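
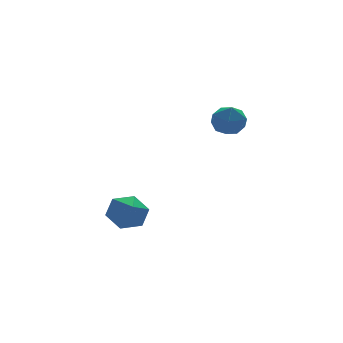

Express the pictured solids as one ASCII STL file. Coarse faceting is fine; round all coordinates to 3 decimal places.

solid 
facet normal -0.954 0.284 -0.098
outer loop
vertex 0.342 1.078 2.129
vertex 0.121 0.261 1.915
vertex 0.11 0.512 2.751
endloop
endfacet
facet normal -0.619 0.682 0.389
outer loop
vertex 0.342 1.078 2.129
vertex 0.11 0.512 2.751
vertex 0.784 1.05 2.881
endloop
endfacet
facet normal -0.061 0.995 0.073
outer loop
vertex 0.342 1.078 2.129
vertex 0.784 1.05 2.881
vertex 1.213 1.132 2.125
endloop
endfacet
facet normal -0.052 0.790 -0.610
outer loop
vertex 0.342 1.078 2.129
vertex 1.213 1.132 2.125
vertex 0.803 0.644 1.528
endloop
endfacet
facet normal -0.603 0.351 -0.716
outer loop
vertex 0.342 1.078 2.129
vertex 0.803 0.644 1.528
vertex 0.121 0.261 1.915
endloop
endfacet
facet normal -0.369 0.246 0.896
outer loop
vertex 0.784 1.05 2.881
vertex 0.11 0.512 2.751
vertex 0.837 0.216 3.132
endloop
endfacet
facet normal -0.911 -0.398 0.108
outer loop
vertex 0.11 0.512 2.751
vertex 0.121 0.261 1.915
vertex 0.427 -0.272 2.535
endloop
endfacet
facet normal -0.344 -0.291 -0.893
outer loop
vertex 0.121 0.261 1.915
vertex 0.803 0.644 1.528
vertex 0.856 -0.19 1.779
endloop
endfacet
facet normal 0.550 0.421 -0.722
outer loop
vertex 0.803 0.644 1.528
vertex 1.213 1.132 2.125
vertex 1.53 0.348 1.909
endloop
endfacet
facet normal 0.533 0.753 0.384
outer loop
vertex 1.213 1.132 2.125
vertex 0.784 1.05 2.881
vertex 1.519 0.599 2.745
endloop
endfacet
facet normal 0.052 -0.790 0.610
outer loop
vertex 1.298 -0.218 2.531
vertex 0.837 0.216 3.132
vertex 0.427 -0.272 2.535
endloop
endfacet
facet normal 0.061 -0.995 -0.073
outer loop
vertex 1.298 -0.218 2.531
vertex 0.427 -0.272 2.535
vertex 0.856 -0.19 1.779
endloop
endfacet
facet normal 0.619 -0.682 -0.389
outer loop
vertex 1.298 -0.218 2.531
vertex 0.856 -0.19 1.779
vertex 1.53 0.348 1.909
endloop
endfacet
facet normal 0.954 -0.284 0.098
outer loop
vertex 1.298 -0.218 2.531
vertex 1.53 0.348 1.909
vertex 1.519 0.599 2.745
endloop
endfacet
facet normal 0.603 -0.351 0.716
outer loop
vertex 1.298 -0.218 2.531
vertex 1.519 0.599 2.745
vertex 0.837 0.216 3.132
endloop
endfacet
facet normal -0.550 -0.421 0.722
outer loop
vertex 0.427 -0.272 2.535
vertex 0.837 0.216 3.132
vertex 0.11 0.512 2.751
endloop
endfacet
facet normal -0.533 -0.753 -0.384
outer loop
vertex 0.856 -0.19 1.779
vertex 0.427 -0.272 2.535
vertex 0.121 0.261 1.915
endloop
endfacet
facet normal 0.369 -0.246 -0.896
outer loop
vertex 1.53 0.348 1.909
vertex 0.856 -0.19 1.779
vertex 0.803 0.644 1.528
endloop
endfacet
facet normal 0.911 0.398 -0.108
outer loop
vertex 1.519 0.599 2.745
vertex 1.53 0.348 1.909
vertex 1.213 1.132 2.125
endloop
endfacet
facet normal 0.344 0.291 0.893
outer loop
vertex 0.837 0.216 3.132
vertex 1.519 0.599 2.745
vertex 0.784 1.05 2.881
endloop
endfacet
facet normal 0.170 0.817 -0.550
outer loop
vertex -2.175 3.142 -2.348
vertex -2.681 2.769 -3.059
vertex -3.11 3.302 -2.4
endloop
endfacet
facet normal -0.052 0.018 0.998
outer loop
vertex -2.175 3.142 -2.348
vertex -3.11 3.302 -2.4
vertex -2.899 1.731 -2.361
endloop
endfacet
facet normal 0.171 0.818 -0.550
outer loop
vertex -3.11 3.302 -2.4
vertex -2.681 2.769 -3.059
vertex -3.616 2.929 -3.112
endloop
endfacet
facet normal -0.789 -0.091 0.608
outer loop
vertex -3.11 3.302 -2.4
vertex -3.616 2.929 -3.112
vertex -2.899 1.731 -2.361
endloop
endfacet
facet normal 0.171 0.817 -0.550
outer loop
vertex -3.616 2.929 -3.112
vertex -2.681 2.769 -3.059
vertex -3.188 2.396 -3.771
endloop
endfacet
facet normal -0.828 -0.553 -0.091
outer loop
vertex -3.616 2.929 -3.112
vertex -3.188 2.396 -3.771
vertex -2.899 1.731 -2.361
endloop
endfacet
facet normal 0.172 0.817 -0.550
outer loop
vertex -3.188 2.396 -3.771
vertex -2.681 2.769 -3.059
vertex -2.253 2.235 -3.718
endloop
endfacet
facet normal -0.133 -0.907 -0.400
outer loop
vertex -3.188 2.396 -3.771
vertex -2.253 2.235 -3.718
vertex -2.899 1.731 -2.361
endloop
endfacet
facet normal 0.170 0.817 -0.551
outer loop
vertex -2.253 2.235 -3.718
vertex -2.681 2.769 -3.059
vertex -1.746 2.609 -3.007
endloop
endfacet
facet normal 0.602 -0.798 -0.010
outer loop
vertex -2.253 2.235 -3.718
vertex -1.746 2.609 -3.007
vertex -2.899 1.731 -2.361
endloop
endfacet
facet normal 0.170 0.817 -0.550
outer loop
vertex -1.746 2.609 -3.007
vertex -2.681 2.769 -3.059
vertex -2.175 3.142 -2.348
endloop
endfacet
facet normal 0.642 -0.336 0.689
outer loop
vertex -1.746 2.609 -3.007
vertex -2.175 3.142 -2.348
vertex -2.899 1.731 -2.361
endloop
endfacet

endsolid


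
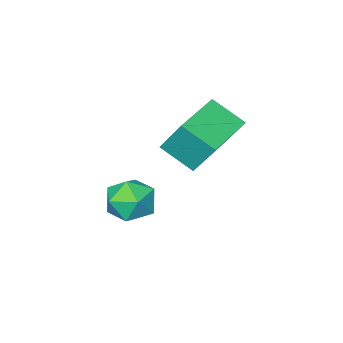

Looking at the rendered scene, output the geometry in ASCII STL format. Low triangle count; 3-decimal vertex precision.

solid 
facet normal -0.921 -0.377 0.097
outer loop
vertex 1.023 0.149 2.094
vertex 0.801 1.065 3.544
vertex 0.465 1.304 1.279
endloop
endfacet
facet normal 0.129 -0.530 -0.838
outer loop
vertex 2.399 2.095 1.076
vertex 1.023 0.149 2.094
vertex 0.465 1.304 1.279
endloop
endfacet
facet normal -0.921 -0.377 0.097
outer loop
vertex 0.465 1.304 1.279
vertex 0.801 1.065 3.544
vertex 0.243 2.22 2.73
endloop
endfacet
facet normal -0.367 0.760 -0.536
outer loop
vertex 0.243 2.22 2.73
vertex 2.399 2.095 1.076
vertex 0.465 1.304 1.279
endloop
endfacet
facet normal 0.367 -0.760 0.536
outer loop
vertex 1.023 0.149 2.094
vertex 2.735 1.856 3.341
vertex 0.801 1.065 3.544
endloop
endfacet
facet normal 0.128 -0.529 -0.839
outer loop
vertex 2.957 0.94 1.89
vertex 1.023 0.149 2.094
vertex 2.399 2.095 1.076
endloop
endfacet
facet normal 0.367 -0.760 0.536
outer loop
vertex 2.957 0.94 1.89
vertex 2.735 1.856 3.341
vertex 1.023 0.149 2.094
endloop
endfacet
facet normal -0.128 0.529 0.839
outer loop
vertex 0.801 1.065 3.544
vertex 2.735 1.856 3.341
vertex 0.243 2.22 2.73
endloop
endfacet
facet normal -0.367 0.760 -0.536
outer loop
vertex 2.177 3.011 2.526
vertex 2.399 2.095 1.076
vertex 0.243 2.22 2.73
endloop
endfacet
facet normal -0.128 0.530 0.838
outer loop
vertex 0.243 2.22 2.73
vertex 2.735 1.856 3.341
vertex 2.177 3.011 2.526
endloop
endfacet
facet normal 0.921 0.377 -0.097
outer loop
vertex 2.177 3.011 2.526
vertex 2.957 0.94 1.89
vertex 2.399 2.095 1.076
endloop
endfacet
facet normal 0.921 0.377 -0.097
outer loop
vertex 2.735 1.856 3.341
vertex 2.957 0.94 1.89
vertex 2.177 3.011 2.526
endloop
endfacet
facet normal -0.841 0.538 -0.053
outer loop
vertex 3.07 0.744 -1.583
vertex 2.503 -0.142 -1.588
vertex 2.743 0.323 -0.676
endloop
endfacet
facet normal -0.331 0.896 0.297
outer loop
vertex 3.07 0.744 -1.583
vertex 2.743 0.323 -0.676
vertex 3.718 0.709 -0.755
endloop
endfacet
facet normal 0.230 0.963 -0.140
outer loop
vertex 3.07 0.744 -1.583
vertex 3.718 0.709 -0.755
vertex 4.08 0.483 -1.716
endloop
endfacet
facet normal 0.067 0.647 -0.759
outer loop
vertex 3.07 0.744 -1.583
vertex 4.08 0.483 -1.716
vertex 3.329 -0.043 -2.231
endloop
endfacet
facet normal -0.595 0.385 -0.705
outer loop
vertex 3.07 0.744 -1.583
vertex 3.329 -0.043 -2.231
vertex 2.503 -0.142 -1.588
endloop
endfacet
facet normal -0.129 0.502 0.855
outer loop
vertex 3.718 0.709 -0.755
vertex 2.743 0.323 -0.676
vertex 3.551 -0.197 -0.249
endloop
endfacet
facet normal -0.954 -0.076 0.290
outer loop
vertex 2.743 0.323 -0.676
vertex 2.503 -0.142 -1.588
vertex 2.8 -0.723 -0.764
endloop
endfacet
facet normal -0.556 -0.325 -0.765
outer loop
vertex 2.503 -0.142 -1.588
vertex 3.329 -0.043 -2.231
vertex 3.162 -0.949 -1.725
endloop
endfacet
facet normal 0.514 0.100 -0.852
outer loop
vertex 3.329 -0.043 -2.231
vertex 4.08 0.483 -1.716
vertex 4.137 -0.563 -1.804
endloop
endfacet
facet normal 0.778 0.610 0.150
outer loop
vertex 4.08 0.483 -1.716
vertex 3.718 0.709 -0.755
vertex 4.377 -0.098 -0.892
endloop
endfacet
facet normal -0.067 -0.647 0.759
outer loop
vertex 3.81 -0.984 -0.897
vertex 3.551 -0.197 -0.249
vertex 2.8 -0.723 -0.764
endloop
endfacet
facet normal -0.230 -0.963 0.140
outer loop
vertex 3.81 -0.984 -0.897
vertex 2.8 -0.723 -0.764
vertex 3.162 -0.949 -1.725
endloop
endfacet
facet normal 0.331 -0.896 -0.297
outer loop
vertex 3.81 -0.984 -0.897
vertex 3.162 -0.949 -1.725
vertex 4.137 -0.563 -1.804
endloop
endfacet
facet normal 0.841 -0.538 0.053
outer loop
vertex 3.81 -0.984 -0.897
vertex 4.137 -0.563 -1.804
vertex 4.377 -0.098 -0.892
endloop
endfacet
facet normal 0.595 -0.385 0.705
outer loop
vertex 3.81 -0.984 -0.897
vertex 4.377 -0.098 -0.892
vertex 3.551 -0.197 -0.249
endloop
endfacet
facet normal -0.514 -0.100 0.852
outer loop
vertex 2.8 -0.723 -0.764
vertex 3.551 -0.197 -0.249
vertex 2.743 0.323 -0.676
endloop
endfacet
facet normal -0.778 -0.610 -0.150
outer loop
vertex 3.162 -0.949 -1.725
vertex 2.8 -0.723 -0.764
vertex 2.503 -0.142 -1.588
endloop
endfacet
facet normal 0.129 -0.502 -0.855
outer loop
vertex 4.137 -0.563 -1.804
vertex 3.162 -0.949 -1.725
vertex 3.329 -0.043 -2.231
endloop
endfacet
facet normal 0.954 0.076 -0.290
outer loop
vertex 4.377 -0.098 -0.892
vertex 4.137 -0.563 -1.804
vertex 4.08 0.483 -1.716
endloop
endfacet
facet normal 0.556 0.325 0.765
outer loop
vertex 3.551 -0.197 -0.249
vertex 4.377 -0.098 -0.892
vertex 3.718 0.709 -0.755
endloop
endfacet

endsolid


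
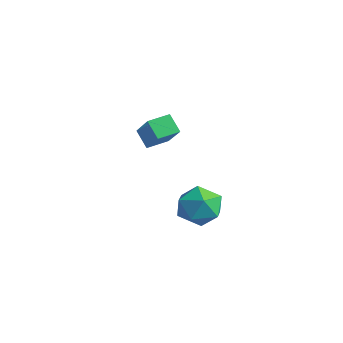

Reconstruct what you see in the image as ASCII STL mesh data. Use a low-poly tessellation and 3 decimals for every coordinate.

solid 
facet normal 0.016 0.996 0.086
outer loop
vertex 2.128 3.251 0.175
vertex 1.223 3.194 1.006
vertex 2.397 3.143 1.371
endloop
endfacet
facet normal 0.663 0.744 -0.082
outer loop
vertex 2.128 3.251 0.175
vertex 2.397 3.143 1.371
vertex 3.025 2.491 0.537
endloop
endfacet
facet normal 0.607 0.385 -0.695
outer loop
vertex 2.128 3.251 0.175
vertex 3.025 2.491 0.537
vertex 2.24 2.141 -0.342
endloop
endfacet
facet normal -0.074 0.415 -0.907
outer loop
vertex 2.128 3.251 0.175
vertex 2.24 2.141 -0.342
vertex 1.126 2.575 -0.052
endloop
endfacet
facet normal -0.439 0.793 -0.423
outer loop
vertex 2.128 3.251 0.175
vertex 1.126 2.575 -0.052
vertex 1.223 3.194 1.006
endloop
endfacet
facet normal 0.859 0.282 0.427
outer loop
vertex 3.025 2.491 0.537
vertex 2.397 3.143 1.371
vertex 2.674 1.965 1.592
endloop
endfacet
facet normal -0.187 0.691 0.699
outer loop
vertex 2.397 3.143 1.371
vertex 1.223 3.194 1.006
vertex 1.56 2.399 1.882
endloop
endfacet
facet normal -0.924 0.362 -0.127
outer loop
vertex 1.223 3.194 1.006
vertex 1.126 2.575 -0.052
vertex 0.775 2.049 1.003
endloop
endfacet
facet normal -0.334 -0.249 -0.909
outer loop
vertex 1.126 2.575 -0.052
vertex 2.24 2.141 -0.342
vertex 1.403 1.397 0.169
endloop
endfacet
facet normal 0.768 -0.299 -0.567
outer loop
vertex 2.24 2.141 -0.342
vertex 3.025 2.491 0.537
vertex 2.577 1.346 0.534
endloop
endfacet
facet normal 0.074 -0.415 0.907
outer loop
vertex 1.672 1.289 1.365
vertex 2.674 1.965 1.592
vertex 1.56 2.399 1.882
endloop
endfacet
facet normal -0.607 -0.385 0.695
outer loop
vertex 1.672 1.289 1.365
vertex 1.56 2.399 1.882
vertex 0.775 2.049 1.003
endloop
endfacet
facet normal -0.663 -0.744 0.082
outer loop
vertex 1.672 1.289 1.365
vertex 0.775 2.049 1.003
vertex 1.403 1.397 0.169
endloop
endfacet
facet normal -0.016 -0.996 -0.086
outer loop
vertex 1.672 1.289 1.365
vertex 1.403 1.397 0.169
vertex 2.577 1.346 0.534
endloop
endfacet
facet normal 0.439 -0.793 0.423
outer loop
vertex 1.672 1.289 1.365
vertex 2.577 1.346 0.534
vertex 2.674 1.965 1.592
endloop
endfacet
facet normal 0.334 0.249 0.909
outer loop
vertex 1.56 2.399 1.882
vertex 2.674 1.965 1.592
vertex 2.397 3.143 1.371
endloop
endfacet
facet normal -0.768 0.299 0.567
outer loop
vertex 0.775 2.049 1.003
vertex 1.56 2.399 1.882
vertex 1.223 3.194 1.006
endloop
endfacet
facet normal -0.859 -0.282 -0.427
outer loop
vertex 1.403 1.397 0.169
vertex 0.775 2.049 1.003
vertex 1.126 2.575 -0.052
endloop
endfacet
facet normal 0.187 -0.691 -0.699
outer loop
vertex 2.577 1.346 0.534
vertex 1.403 1.397 0.169
vertex 2.24 2.141 -0.342
endloop
endfacet
facet normal 0.924 -0.362 0.127
outer loop
vertex 2.674 1.965 1.592
vertex 2.577 1.346 0.534
vertex 3.025 2.491 0.537
endloop
endfacet
facet normal -0.688 -0.043 0.724
outer loop
vertex -3.271 2.855 3.844
vertex -3.162 4.047 4.019
vertex -4.783 3.202 2.428
endloop
endfacet
facet normal -0.090 -0.985 -0.145
outer loop
vertex -3.978 3.253 1.581
vertex -3.271 2.855 3.844
vertex -4.783 3.202 2.428
endloop
endfacet
facet normal -0.688 -0.044 0.724
outer loop
vertex -4.783 3.202 2.428
vertex -3.162 4.047 4.019
vertex -4.674 4.394 2.604
endloop
endfacet
facet normal -0.720 0.165 -0.674
outer loop
vertex -4.674 4.394 2.604
vertex -3.978 3.253 1.581
vertex -4.783 3.202 2.428
endloop
endfacet
facet normal 0.720 -0.165 0.674
outer loop
vertex -3.271 2.855 3.844
vertex -2.357 4.098 3.172
vertex -3.162 4.047 4.019
endloop
endfacet
facet normal -0.090 -0.985 -0.145
outer loop
vertex -2.466 2.906 2.996
vertex -3.271 2.855 3.844
vertex -3.978 3.253 1.581
endloop
endfacet
facet normal 0.720 -0.165 0.674
outer loop
vertex -2.466 2.906 2.996
vertex -2.357 4.098 3.172
vertex -3.271 2.855 3.844
endloop
endfacet
facet normal 0.090 0.985 0.145
outer loop
vertex -3.162 4.047 4.019
vertex -2.357 4.098 3.172
vertex -4.674 4.394 2.604
endloop
endfacet
facet normal -0.720 0.165 -0.674
outer loop
vertex -3.869 4.445 1.756
vertex -3.978 3.253 1.581
vertex -4.674 4.394 2.604
endloop
endfacet
facet normal 0.090 0.985 0.145
outer loop
vertex -4.674 4.394 2.604
vertex -2.357 4.098 3.172
vertex -3.869 4.445 1.756
endloop
endfacet
facet normal 0.688 0.043 -0.724
outer loop
vertex -3.869 4.445 1.756
vertex -2.466 2.906 2.996
vertex -3.978 3.253 1.581
endloop
endfacet
facet normal 0.688 0.044 -0.724
outer loop
vertex -2.357 4.098 3.172
vertex -2.466 2.906 2.996
vertex -3.869 4.445 1.756
endloop
endfacet

endsolid


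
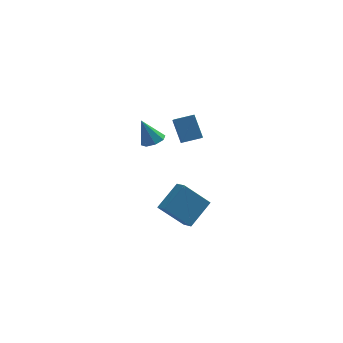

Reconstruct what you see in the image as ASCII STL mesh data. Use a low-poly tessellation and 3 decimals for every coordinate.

solid 
facet normal -0.960 -0.195 -0.204
outer loop
vertex 1.62 -1.578 2.752
vertex 1.199 -0.784 3.978
vertex 1.566 -0.69 2.158
endloop
endfacet
facet normal 0.277 -0.523 -0.806
outer loop
vertex 2.621 -0.476 2.382
vertex 1.62 -1.578 2.752
vertex 1.566 -0.69 2.158
endloop
endfacet
facet normal -0.960 -0.195 -0.204
outer loop
vertex 1.566 -0.69 2.158
vertex 1.199 -0.784 3.978
vertex 1.145 0.104 3.384
endloop
endfacet
facet normal -0.051 0.830 -0.555
outer loop
vertex 1.145 0.104 3.384
vertex 2.621 -0.476 2.382
vertex 1.566 -0.69 2.158
endloop
endfacet
facet normal 0.051 -0.830 0.555
outer loop
vertex 1.62 -1.578 2.752
vertex 2.254 -0.57 4.202
vertex 1.199 -0.784 3.978
endloop
endfacet
facet normal 0.277 -0.523 -0.806
outer loop
vertex 2.675 -1.364 2.976
vertex 1.62 -1.578 2.752
vertex 2.621 -0.476 2.382
endloop
endfacet
facet normal 0.051 -0.830 0.555
outer loop
vertex 2.675 -1.364 2.976
vertex 2.254 -0.57 4.202
vertex 1.62 -1.578 2.752
endloop
endfacet
facet normal -0.277 0.523 0.806
outer loop
vertex 1.199 -0.784 3.978
vertex 2.254 -0.57 4.202
vertex 1.145 0.104 3.384
endloop
endfacet
facet normal -0.051 0.830 -0.555
outer loop
vertex 2.2 0.318 3.608
vertex 2.621 -0.476 2.382
vertex 1.145 0.104 3.384
endloop
endfacet
facet normal -0.277 0.523 0.806
outer loop
vertex 1.145 0.104 3.384
vertex 2.254 -0.57 4.202
vertex 2.2 0.318 3.608
endloop
endfacet
facet normal 0.960 0.195 0.204
outer loop
vertex 2.2 0.318 3.608
vertex 2.675 -1.364 2.976
vertex 2.621 -0.476 2.382
endloop
endfacet
facet normal 0.960 0.195 0.204
outer loop
vertex 2.254 -0.57 4.202
vertex 2.675 -1.364 2.976
vertex 2.2 0.318 3.608
endloop
endfacet
facet normal -0.464 0.802 -0.376
outer loop
vertex 1.39 0.889 -2.036
vertex 2.781 1.011 -3.495
vertex 0.338 -0.234 -3.133
endloop
endfacet
facet normal -0.689 -0.061 0.723
outer loop
vertex 0.719 -0.891 -2.825
vertex 1.39 0.889 -2.036
vertex 0.338 -0.234 -3.133
endloop
endfacet
facet normal -0.464 0.802 -0.376
outer loop
vertex 0.338 -0.234 -3.133
vertex 2.781 1.011 -3.495
vertex 1.729 -0.112 -4.592
endloop
endfacet
facet normal -0.556 -0.595 -0.580
outer loop
vertex 1.729 -0.112 -4.592
vertex 0.719 -0.891 -2.825
vertex 0.338 -0.234 -3.133
endloop
endfacet
facet normal 0.556 0.595 0.580
outer loop
vertex 1.39 0.889 -2.036
vertex 3.162 0.354 -3.187
vertex 2.781 1.011 -3.495
endloop
endfacet
facet normal -0.689 -0.061 0.723
outer loop
vertex 1.771 0.232 -1.728
vertex 1.39 0.889 -2.036
vertex 0.719 -0.891 -2.825
endloop
endfacet
facet normal 0.556 0.595 0.580
outer loop
vertex 1.771 0.232 -1.728
vertex 3.162 0.354 -3.187
vertex 1.39 0.889 -2.036
endloop
endfacet
facet normal 0.689 0.061 -0.723
outer loop
vertex 2.781 1.011 -3.495
vertex 3.162 0.354 -3.187
vertex 1.729 -0.112 -4.592
endloop
endfacet
facet normal -0.556 -0.595 -0.580
outer loop
vertex 2.11 -0.769 -4.284
vertex 0.719 -0.891 -2.825
vertex 1.729 -0.112 -4.592
endloop
endfacet
facet normal 0.689 0.061 -0.723
outer loop
vertex 1.729 -0.112 -4.592
vertex 3.162 0.354 -3.187
vertex 2.11 -0.769 -4.284
endloop
endfacet
facet normal 0.464 -0.802 0.376
outer loop
vertex 2.11 -0.769 -4.284
vertex 1.771 0.232 -1.728
vertex 0.719 -0.891 -2.825
endloop
endfacet
facet normal 0.464 -0.802 0.376
outer loop
vertex 3.162 0.354 -3.187
vertex 1.771 0.232 -1.728
vertex 2.11 -0.769 -4.284
endloop
endfacet
facet normal 0.394 -0.088 -0.915
outer loop
vertex 0.682 0.726 1.516
vertex 0.141 1.101 1.247
vertex 0.782 1.26 1.508
endloop
endfacet
facet normal 0.681 -0.117 0.723
outer loop
vertex 0.682 0.726 1.516
vertex 0.782 1.26 1.508
vertex -0.481 1.239 2.693
endloop
endfacet
facet normal 0.394 -0.088 -0.915
outer loop
vertex 0.782 1.26 1.508
vertex 0.141 1.101 1.247
vertex 0.507 1.701 1.347
endloop
endfacet
facet normal 0.558 0.569 0.605
outer loop
vertex 0.782 1.26 1.508
vertex 0.507 1.701 1.347
vertex -0.481 1.239 2.693
endloop
endfacet
facet normal 0.394 -0.088 -0.915
outer loop
vertex 0.507 1.701 1.347
vertex 0.141 1.101 1.247
vertex 0.018 1.79 1.128
endloop
endfacet
facet normal 0.020 0.941 0.338
outer loop
vertex 0.507 1.701 1.347
vertex 0.018 1.79 1.128
vertex -0.481 1.239 2.693
endloop
endfacet
facet normal 0.393 -0.088 -0.915
outer loop
vertex 0.018 1.79 1.128
vertex 0.141 1.101 1.247
vertex -0.399 1.475 0.979
endloop
endfacet
facet normal -0.619 0.782 0.078
outer loop
vertex 0.018 1.79 1.128
vertex -0.399 1.475 0.979
vertex -0.481 1.239 2.693
endloop
endfacet
facet normal 0.395 -0.086 -0.915
outer loop
vertex -0.399 1.475 0.979
vertex 0.141 1.101 1.247
vertex -0.499 0.941 0.986
endloop
endfacet
facet normal -0.983 0.184 -0.022
outer loop
vertex -0.399 1.475 0.979
vertex -0.499 0.941 0.986
vertex -0.481 1.239 2.693
endloop
endfacet
facet normal 0.395 -0.089 -0.914
outer loop
vertex -0.499 0.941 0.986
vertex 0.141 1.101 1.247
vertex -0.225 0.501 1.147
endloop
endfacet
facet normal -0.860 -0.500 0.096
outer loop
vertex -0.499 0.941 0.986
vertex -0.225 0.501 1.147
vertex -0.481 1.239 2.693
endloop
endfacet
facet normal 0.393 -0.087 -0.915
outer loop
vertex -0.225 0.501 1.147
vertex 0.141 1.101 1.247
vertex 0.265 0.412 1.366
endloop
endfacet
facet normal -0.321 -0.874 0.364
outer loop
vertex -0.225 0.501 1.147
vertex 0.265 0.412 1.366
vertex -0.481 1.239 2.693
endloop
endfacet
facet normal 0.395 -0.087 -0.915
outer loop
vertex 0.265 0.412 1.366
vertex 0.141 1.101 1.247
vertex 0.682 0.726 1.516
endloop
endfacet
facet normal 0.315 -0.716 0.623
outer loop
vertex 0.265 0.412 1.366
vertex 0.682 0.726 1.516
vertex -0.481 1.239 2.693
endloop
endfacet

endsolid


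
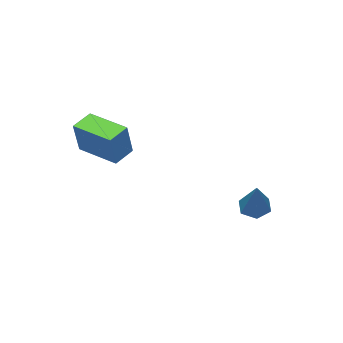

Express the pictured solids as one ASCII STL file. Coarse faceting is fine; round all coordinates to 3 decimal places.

solid 
facet normal -0.505 -0.451 -0.736
outer loop
vertex 0.709 -0.55 -2.585
vertex 0.253 -0.379 -2.377
vertex 0.509 -0.083 -2.734
endloop
endfacet
facet normal 0.880 0.247 -0.406
outer loop
vertex 0.709 -0.55 -2.585
vertex 0.509 -0.083 -2.734
vertex 1.127 0.399 -1.103
endloop
endfacet
facet normal -0.506 -0.450 -0.736
outer loop
vertex 0.509 -0.083 -2.734
vertex 0.253 -0.379 -2.377
vertex 0.053 0.089 -2.526
endloop
endfacet
facet normal 0.190 0.920 -0.344
outer loop
vertex 0.509 -0.083 -2.734
vertex 0.053 0.089 -2.526
vertex 1.127 0.399 -1.103
endloop
endfacet
facet normal -0.506 -0.450 -0.736
outer loop
vertex 0.053 0.089 -2.526
vertex 0.253 -0.379 -2.377
vertex -0.203 -0.207 -2.169
endloop
endfacet
facet normal -0.561 0.789 0.252
outer loop
vertex 0.053 0.089 -2.526
vertex -0.203 -0.207 -2.169
vertex 1.127 0.399 -1.103
endloop
endfacet
facet normal -0.505 -0.449 -0.737
outer loop
vertex -0.203 -0.207 -2.169
vertex 0.253 -0.379 -2.377
vertex -0.004 -0.675 -2.02
endloop
endfacet
facet normal -0.621 -0.015 0.783
outer loop
vertex -0.203 -0.207 -2.169
vertex -0.004 -0.675 -2.02
vertex 1.127 0.399 -1.103
endloop
endfacet
facet normal -0.505 -0.449 -0.737
outer loop
vertex -0.004 -0.675 -2.02
vertex 0.253 -0.379 -2.377
vertex 0.452 -0.847 -2.228
endloop
endfacet
facet normal 0.069 -0.689 0.721
outer loop
vertex -0.004 -0.675 -2.02
vertex 0.452 -0.847 -2.228
vertex 1.127 0.399 -1.103
endloop
endfacet
facet normal -0.505 -0.449 -0.737
outer loop
vertex 0.452 -0.847 -2.228
vertex 0.253 -0.379 -2.377
vertex 0.709 -0.55 -2.585
endloop
endfacet
facet normal 0.820 -0.558 0.126
outer loop
vertex 0.452 -0.847 -2.228
vertex 0.709 -0.55 -2.585
vertex 1.127 0.399 -1.103
endloop
endfacet
facet normal -0.916 -0.003 0.400
outer loop
vertex 3.238 -4.392 1.336
vertex 3.118 -2.971 1.072
vertex 2.729 -4.651 0.168
endloop
endfacet
facet normal 0.082 -0.980 0.182
outer loop
vertex 3.462 -4.649 -0.152
vertex 3.238 -4.392 1.336
vertex 2.729 -4.651 0.168
endloop
endfacet
facet normal -0.916 -0.003 0.400
outer loop
vertex 2.729 -4.651 0.168
vertex 3.118 -2.971 1.072
vertex 2.609 -3.231 -0.096
endloop
endfacet
facet normal -0.392 -0.200 -0.898
outer loop
vertex 2.609 -3.231 -0.096
vertex 3.462 -4.649 -0.152
vertex 2.729 -4.651 0.168
endloop
endfacet
facet normal 0.392 0.200 0.898
outer loop
vertex 3.238 -4.392 1.336
vertex 3.851 -2.969 0.752
vertex 3.118 -2.971 1.072
endloop
endfacet
facet normal 0.083 -0.980 0.182
outer loop
vertex 3.971 -4.389 1.016
vertex 3.238 -4.392 1.336
vertex 3.462 -4.649 -0.152
endloop
endfacet
facet normal 0.391 0.200 0.898
outer loop
vertex 3.971 -4.389 1.016
vertex 3.851 -2.969 0.752
vertex 3.238 -4.392 1.336
endloop
endfacet
facet normal -0.082 0.980 -0.182
outer loop
vertex 3.118 -2.971 1.072
vertex 3.851 -2.969 0.752
vertex 2.609 -3.231 -0.096
endloop
endfacet
facet normal -0.391 -0.200 -0.898
outer loop
vertex 3.342 -3.228 -0.416
vertex 3.462 -4.649 -0.152
vertex 2.609 -3.231 -0.096
endloop
endfacet
facet normal -0.083 0.980 -0.181
outer loop
vertex 2.609 -3.231 -0.096
vertex 3.851 -2.969 0.752
vertex 3.342 -3.228 -0.416
endloop
endfacet
facet normal 0.916 0.003 -0.400
outer loop
vertex 3.342 -3.228 -0.416
vertex 3.971 -4.389 1.016
vertex 3.462 -4.649 -0.152
endloop
endfacet
facet normal 0.916 0.003 -0.400
outer loop
vertex 3.851 -2.969 0.752
vertex 3.971 -4.389 1.016
vertex 3.342 -3.228 -0.416
endloop
endfacet

endsolid


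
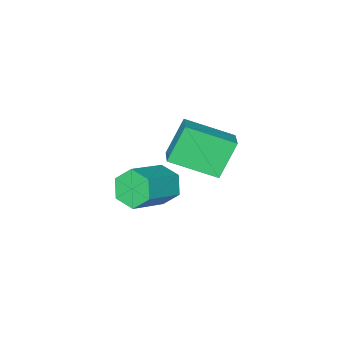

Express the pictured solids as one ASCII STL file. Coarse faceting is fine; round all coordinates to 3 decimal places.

solid 
facet normal -0.874 -0.101 -0.476
outer loop
vertex -1.91 -0.1 -1.176
vertex -2.258 -0.521 -0.448
vertex -2.321 0.383 -0.524
endloop
endfacet
facet normal 0.181 0.841 -0.509
outer loop
vertex -1.91 -0.1 -1.176
vertex -2.321 0.383 -0.524
vertex -0.154 0.102 -0.219
endloop
endfacet
facet normal 0.181 0.841 -0.510
outer loop
vertex -0.154 0.102 -0.219
vertex -2.321 0.383 -0.524
vertex -0.565 0.586 0.433
endloop
endfacet
facet normal 0.874 0.100 0.476
outer loop
vertex -0.154 0.102 -0.219
vertex -0.565 0.586 0.433
vertex -0.502 -0.319 0.508
endloop
endfacet
facet normal -0.874 -0.101 -0.476
outer loop
vertex -2.321 0.383 -0.524
vertex -2.258 -0.521 -0.448
vertex -2.669 -0.038 0.204
endloop
endfacet
facet normal -0.301 0.881 0.365
outer loop
vertex -2.321 0.383 -0.524
vertex -2.669 -0.038 0.204
vertex -0.565 0.586 0.433
endloop
endfacet
facet normal -0.301 0.881 0.366
outer loop
vertex -0.565 0.586 0.433
vertex -2.669 -0.038 0.204
vertex -0.913 0.165 1.16
endloop
endfacet
facet normal 0.874 0.100 0.476
outer loop
vertex -0.565 0.586 0.433
vertex -0.913 0.165 1.16
vertex -0.502 -0.319 0.508
endloop
endfacet
facet normal -0.874 -0.100 -0.476
outer loop
vertex -2.669 -0.038 0.204
vertex -2.258 -0.521 -0.448
vertex -2.606 -0.942 0.279
endloop
endfacet
facet normal -0.481 0.039 0.876
outer loop
vertex -2.669 -0.038 0.204
vertex -2.606 -0.942 0.279
vertex -0.913 0.165 1.16
endloop
endfacet
facet normal -0.482 0.040 0.875
outer loop
vertex -0.913 0.165 1.16
vertex -2.606 -0.942 0.279
vertex -0.85 -0.74 1.236
endloop
endfacet
facet normal 0.874 0.101 0.476
outer loop
vertex -0.913 0.165 1.16
vertex -0.85 -0.74 1.236
vertex -0.502 -0.319 0.508
endloop
endfacet
facet normal -0.874 -0.100 -0.476
outer loop
vertex -2.606 -0.942 0.279
vertex -2.258 -0.521 -0.448
vertex -2.195 -1.426 -0.373
endloop
endfacet
facet normal -0.181 -0.841 0.510
outer loop
vertex -2.606 -0.942 0.279
vertex -2.195 -1.426 -0.373
vertex -0.85 -0.74 1.236
endloop
endfacet
facet normal -0.180 -0.841 0.510
outer loop
vertex -0.85 -0.74 1.236
vertex -2.195 -1.426 -0.373
vertex -0.439 -1.223 0.584
endloop
endfacet
facet normal 0.874 0.101 0.476
outer loop
vertex -0.85 -0.74 1.236
vertex -0.439 -1.223 0.584
vertex -0.502 -0.319 0.508
endloop
endfacet
facet normal -0.874 -0.100 -0.476
outer loop
vertex -2.195 -1.426 -0.373
vertex -2.258 -0.521 -0.448
vertex -1.847 -1.005 -1.1
endloop
endfacet
facet normal 0.301 -0.881 -0.366
outer loop
vertex -2.195 -1.426 -0.373
vertex -1.847 -1.005 -1.1
vertex -0.439 -1.223 0.584
endloop
endfacet
facet normal 0.301 -0.881 -0.366
outer loop
vertex -0.439 -1.223 0.584
vertex -1.847 -1.005 -1.1
vertex -0.091 -0.802 -0.144
endloop
endfacet
facet normal 0.874 0.101 0.476
outer loop
vertex -0.439 -1.223 0.584
vertex -0.091 -0.802 -0.144
vertex -0.502 -0.319 0.508
endloop
endfacet
facet normal -0.874 -0.101 -0.476
outer loop
vertex -1.847 -1.005 -1.1
vertex -2.258 -0.521 -0.448
vertex -1.91 -0.1 -1.176
endloop
endfacet
facet normal 0.481 -0.040 -0.876
outer loop
vertex -1.847 -1.005 -1.1
vertex -1.91 -0.1 -1.176
vertex -0.091 -0.802 -0.144
endloop
endfacet
facet normal 0.482 -0.039 -0.876
outer loop
vertex -0.091 -0.802 -0.144
vertex -1.91 -0.1 -1.176
vertex -0.154 0.102 -0.219
endloop
endfacet
facet normal 0.874 0.100 0.476
outer loop
vertex -0.091 -0.802 -0.144
vertex -0.154 0.102 -0.219
vertex -0.502 -0.319 0.508
endloop
endfacet
facet normal -0.602 0.704 -0.377
outer loop
vertex -3.168 2.512 3.966
vertex -2.511 3.286 4.362
vertex -2.261 2.498 2.493
endloop
endfacet
facet normal -0.602 -0.710 -0.364
outer loop
vertex -1.009 1.034 3.278
vertex -3.168 2.512 3.966
vertex -2.261 2.498 2.493
endloop
endfacet
facet normal -0.602 0.704 -0.377
outer loop
vertex -2.261 2.498 2.493
vertex -2.511 3.286 4.362
vertex -1.604 3.272 2.889
endloop
endfacet
facet normal 0.524 -0.009 -0.852
outer loop
vertex -1.604 3.272 2.889
vertex -1.009 1.034 3.278
vertex -2.261 2.498 2.493
endloop
endfacet
facet normal -0.524 0.009 0.852
outer loop
vertex -3.168 2.512 3.966
vertex -1.259 1.822 5.147
vertex -2.511 3.286 4.362
endloop
endfacet
facet normal -0.602 -0.710 -0.364
outer loop
vertex -1.916 1.048 4.751
vertex -3.168 2.512 3.966
vertex -1.009 1.034 3.278
endloop
endfacet
facet normal -0.524 0.009 0.852
outer loop
vertex -1.916 1.048 4.751
vertex -1.259 1.822 5.147
vertex -3.168 2.512 3.966
endloop
endfacet
facet normal 0.602 0.710 0.364
outer loop
vertex -2.511 3.286 4.362
vertex -1.259 1.822 5.147
vertex -1.604 3.272 2.889
endloop
endfacet
facet normal 0.524 -0.009 -0.852
outer loop
vertex -0.352 1.808 3.674
vertex -1.009 1.034 3.278
vertex -1.604 3.272 2.889
endloop
endfacet
facet normal 0.602 0.710 0.364
outer loop
vertex -1.604 3.272 2.889
vertex -1.259 1.822 5.147
vertex -0.352 1.808 3.674
endloop
endfacet
facet normal 0.602 -0.704 0.377
outer loop
vertex -0.352 1.808 3.674
vertex -1.916 1.048 4.751
vertex -1.009 1.034 3.278
endloop
endfacet
facet normal 0.602 -0.704 0.377
outer loop
vertex -1.259 1.822 5.147
vertex -1.916 1.048 4.751
vertex -0.352 1.808 3.674
endloop
endfacet

endsolid


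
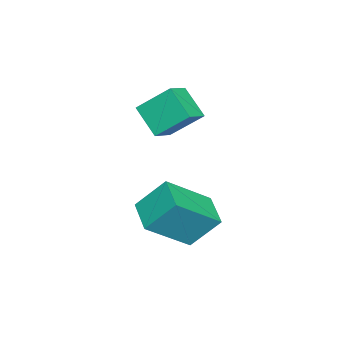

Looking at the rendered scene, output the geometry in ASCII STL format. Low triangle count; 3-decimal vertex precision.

solid 
facet normal -0.421 -0.638 0.644
outer loop
vertex -3.57 -1.9 1.923
vertex -4.488 -1.691 1.53
vertex -3.394 -3.05 0.899
endloop
endfacet
facet normal 0.900 -0.205 0.385
outer loop
vertex -2.812 -2.169 0.01
vertex -3.57 -1.9 1.923
vertex -3.394 -3.05 0.899
endloop
endfacet
facet normal -0.421 -0.638 0.644
outer loop
vertex -3.394 -3.05 0.899
vertex -4.488 -1.691 1.53
vertex -4.312 -2.841 0.506
endloop
endfacet
facet normal 0.114 -0.742 -0.661
outer loop
vertex -4.312 -2.841 0.506
vertex -2.812 -2.169 0.01
vertex -3.394 -3.05 0.899
endloop
endfacet
facet normal -0.114 0.742 0.661
outer loop
vertex -3.57 -1.9 1.923
vertex -3.906 -0.81 0.641
vertex -4.488 -1.691 1.53
endloop
endfacet
facet normal 0.900 -0.205 0.385
outer loop
vertex -2.988 -1.019 1.034
vertex -3.57 -1.9 1.923
vertex -2.812 -2.169 0.01
endloop
endfacet
facet normal -0.114 0.742 0.661
outer loop
vertex -2.988 -1.019 1.034
vertex -3.906 -0.81 0.641
vertex -3.57 -1.9 1.923
endloop
endfacet
facet normal -0.900 0.205 -0.385
outer loop
vertex -4.488 -1.691 1.53
vertex -3.906 -0.81 0.641
vertex -4.312 -2.841 0.506
endloop
endfacet
facet normal 0.114 -0.742 -0.661
outer loop
vertex -3.73 -1.96 -0.383
vertex -2.812 -2.169 0.01
vertex -4.312 -2.841 0.506
endloop
endfacet
facet normal -0.900 0.205 -0.385
outer loop
vertex -4.312 -2.841 0.506
vertex -3.906 -0.81 0.641
vertex -3.73 -1.96 -0.383
endloop
endfacet
facet normal 0.421 0.638 -0.644
outer loop
vertex -3.73 -1.96 -0.383
vertex -2.988 -1.019 1.034
vertex -2.812 -2.169 0.01
endloop
endfacet
facet normal 0.421 0.638 -0.644
outer loop
vertex -3.906 -0.81 0.641
vertex -2.988 -1.019 1.034
vertex -3.73 -1.96 -0.383
endloop
endfacet
facet normal -0.803 -0.538 0.256
outer loop
vertex -0.805 -1.086 -0.808
vertex -1.965 0.05 -2.06
vertex -0.523 -2.045 -1.939
endloop
endfacet
facet normal 0.566 -0.554 0.611
outer loop
vertex 0.545 -1.33 -2.28
vertex -0.805 -1.086 -0.808
vertex -0.523 -2.045 -1.939
endloop
endfacet
facet normal -0.803 -0.538 0.256
outer loop
vertex -0.523 -2.045 -1.939
vertex -1.965 0.05 -2.06
vertex -1.683 -0.91 -3.191
endloop
endfacet
facet normal 0.186 -0.636 -0.749
outer loop
vertex -1.683 -0.91 -3.191
vertex 0.545 -1.33 -2.28
vertex -0.523 -2.045 -1.939
endloop
endfacet
facet normal -0.186 0.636 0.749
outer loop
vertex -0.805 -1.086 -0.808
vertex -0.897 0.765 -2.401
vertex -1.965 0.05 -2.06
endloop
endfacet
facet normal 0.566 -0.553 0.611
outer loop
vertex 0.263 -0.37 -1.149
vertex -0.805 -1.086 -0.808
vertex 0.545 -1.33 -2.28
endloop
endfacet
facet normal -0.187 0.635 0.749
outer loop
vertex 0.263 -0.37 -1.149
vertex -0.897 0.765 -2.401
vertex -0.805 -1.086 -0.808
endloop
endfacet
facet normal -0.566 0.554 -0.611
outer loop
vertex -1.965 0.05 -2.06
vertex -0.897 0.765 -2.401
vertex -1.683 -0.91 -3.191
endloop
endfacet
facet normal 0.187 -0.635 -0.749
outer loop
vertex -0.615 -0.194 -3.532
vertex 0.545 -1.33 -2.28
vertex -1.683 -0.91 -3.191
endloop
endfacet
facet normal -0.566 0.554 -0.611
outer loop
vertex -1.683 -0.91 -3.191
vertex -0.897 0.765 -2.401
vertex -0.615 -0.194 -3.532
endloop
endfacet
facet normal 0.803 0.538 -0.256
outer loop
vertex -0.615 -0.194 -3.532
vertex 0.263 -0.37 -1.149
vertex 0.545 -1.33 -2.28
endloop
endfacet
facet normal 0.803 0.538 -0.256
outer loop
vertex -0.897 0.765 -2.401
vertex 0.263 -0.37 -1.149
vertex -0.615 -0.194 -3.532
endloop
endfacet

endsolid


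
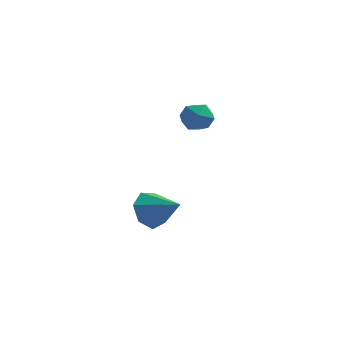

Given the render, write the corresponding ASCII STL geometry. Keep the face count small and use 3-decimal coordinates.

solid 
facet normal -0.890 0.205 -0.407
outer loop
vertex -4.038 -2.62 -4.507
vertex -4.507 -3.066 -3.706
vertex -4.228 -2.081 -3.82
endloop
endfacet
facet normal 0.780 0.579 -0.238
outer loop
vertex -4.038 -2.62 -4.507
vertex -4.228 -2.081 -3.82
vertex -2.993 -3.414 -3.014
endloop
endfacet
facet normal -0.890 0.205 -0.407
outer loop
vertex -4.228 -2.081 -3.82
vertex -4.507 -3.066 -3.706
vertex -4.628 -2.283 -3.047
endloop
endfacet
facet normal 0.501 0.738 0.452
outer loop
vertex -4.228 -2.081 -3.82
vertex -4.628 -2.283 -3.047
vertex -2.993 -3.414 -3.014
endloop
endfacet
facet normal -0.891 0.204 -0.406
outer loop
vertex -4.628 -2.283 -3.047
vertex -4.507 -3.066 -3.706
vertex -4.936 -3.075 -2.77
endloop
endfacet
facet normal 0.166 0.267 0.949
outer loop
vertex -4.628 -2.283 -3.047
vertex -4.936 -3.075 -2.77
vertex -2.993 -3.414 -3.014
endloop
endfacet
facet normal -0.890 0.205 -0.406
outer loop
vertex -4.936 -3.075 -2.77
vertex -4.507 -3.066 -3.706
vertex -4.922 -3.86 -3.197
endloop
endfacet
facet normal 0.027 -0.477 0.878
outer loop
vertex -4.936 -3.075 -2.77
vertex -4.922 -3.86 -3.197
vertex -2.993 -3.414 -3.014
endloop
endfacet
facet normal -0.890 0.204 -0.407
outer loop
vertex -4.922 -3.86 -3.197
vertex -4.507 -3.066 -3.706
vertex -4.594 -4.047 -4.008
endloop
endfacet
facet normal 0.189 -0.937 0.293
outer loop
vertex -4.922 -3.86 -3.197
vertex -4.594 -4.047 -4.008
vertex -2.993 -3.414 -3.014
endloop
endfacet
facet normal -0.890 0.204 -0.407
outer loop
vertex -4.594 -4.047 -4.008
vertex -4.507 -3.066 -3.706
vertex -4.201 -3.495 -4.591
endloop
endfacet
facet normal 0.530 -0.765 -0.367
outer loop
vertex -4.594 -4.047 -4.008
vertex -4.201 -3.495 -4.591
vertex -2.993 -3.414 -3.014
endloop
endfacet
facet normal -0.890 0.205 -0.407
outer loop
vertex -4.201 -3.495 -4.591
vertex -4.507 -3.066 -3.706
vertex -4.038 -2.62 -4.507
endloop
endfacet
facet normal 0.793 -0.090 -0.603
outer loop
vertex -4.201 -3.495 -4.591
vertex -4.038 -2.62 -4.507
vertex -2.993 -3.414 -3.014
endloop
endfacet
facet normal 0.234 0.854 -0.465
outer loop
vertex -2.351 -2.042 0.97
vertex -3.05 -1.695 1.255
vertex -2.35 -1.645 1.699
endloop
endfacet
facet normal 0.822 0.500 -0.273
outer loop
vertex -2.351 -2.042 0.97
vertex -2.35 -1.645 1.699
vertex -1.941 -2.363 1.617
endloop
endfacet
facet normal 0.802 -0.144 -0.580
outer loop
vertex -2.351 -2.042 0.97
vertex -1.941 -2.363 1.617
vertex -2.388 -2.857 1.121
endloop
endfacet
facet normal 0.200 -0.187 -0.962
outer loop
vertex -2.351 -2.042 0.97
vertex -2.388 -2.857 1.121
vertex -3.074 -2.445 0.898
endloop
endfacet
facet normal -0.150 0.429 -0.891
outer loop
vertex -2.351 -2.042 0.97
vertex -3.074 -2.445 0.898
vertex -3.05 -1.695 1.255
endloop
endfacet
facet normal 0.803 0.408 0.434
outer loop
vertex -1.941 -2.363 1.617
vertex -2.35 -1.645 1.699
vertex -2.386 -2.215 2.302
endloop
endfacet
facet normal -0.149 0.981 0.125
outer loop
vertex -2.35 -1.645 1.699
vertex -3.05 -1.695 1.255
vertex -3.072 -1.803 2.079
endloop
endfacet
facet normal -0.771 0.293 -0.565
outer loop
vertex -3.05 -1.695 1.255
vertex -3.074 -2.445 0.898
vertex -3.519 -2.297 1.583
endloop
endfacet
facet normal -0.203 -0.706 -0.679
outer loop
vertex -3.074 -2.445 0.898
vertex -2.388 -2.857 1.121
vertex -3.11 -3.015 1.501
endloop
endfacet
facet normal 0.770 -0.634 -0.063
outer loop
vertex -2.388 -2.857 1.121
vertex -1.941 -2.363 1.617
vertex -2.41 -2.965 1.945
endloop
endfacet
facet normal -0.200 0.187 0.962
outer loop
vertex -3.109 -2.618 2.23
vertex -2.386 -2.215 2.302
vertex -3.072 -1.803 2.079
endloop
endfacet
facet normal -0.802 0.144 0.580
outer loop
vertex -3.109 -2.618 2.23
vertex -3.072 -1.803 2.079
vertex -3.519 -2.297 1.583
endloop
endfacet
facet normal -0.822 -0.500 0.273
outer loop
vertex -3.109 -2.618 2.23
vertex -3.519 -2.297 1.583
vertex -3.11 -3.015 1.501
endloop
endfacet
facet normal -0.234 -0.854 0.465
outer loop
vertex -3.109 -2.618 2.23
vertex -3.11 -3.015 1.501
vertex -2.41 -2.965 1.945
endloop
endfacet
facet normal 0.150 -0.429 0.891
outer loop
vertex -3.109 -2.618 2.23
vertex -2.41 -2.965 1.945
vertex -2.386 -2.215 2.302
endloop
endfacet
facet normal 0.203 0.706 0.679
outer loop
vertex -3.072 -1.803 2.079
vertex -2.386 -2.215 2.302
vertex -2.35 -1.645 1.699
endloop
endfacet
facet normal -0.770 0.634 0.063
outer loop
vertex -3.519 -2.297 1.583
vertex -3.072 -1.803 2.079
vertex -3.05 -1.695 1.255
endloop
endfacet
facet normal -0.803 -0.408 -0.434
outer loop
vertex -3.11 -3.015 1.501
vertex -3.519 -2.297 1.583
vertex -3.074 -2.445 0.898
endloop
endfacet
facet normal 0.149 -0.981 -0.125
outer loop
vertex -2.41 -2.965 1.945
vertex -3.11 -3.015 1.501
vertex -2.388 -2.857 1.121
endloop
endfacet
facet normal 0.771 -0.293 0.565
outer loop
vertex -2.386 -2.215 2.302
vertex -2.41 -2.965 1.945
vertex -1.941 -2.363 1.617
endloop
endfacet

endsolid


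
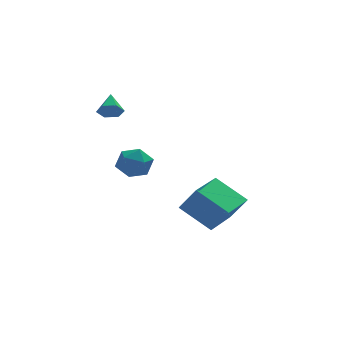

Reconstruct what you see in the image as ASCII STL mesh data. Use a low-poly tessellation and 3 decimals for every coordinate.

solid 
facet normal -0.364 -0.007 0.931
outer loop
vertex -1.246 -3.504 0.835
vertex -1.253 -4.44 0.825
vertex -0.494 -3.981 1.125
endloop
endfacet
facet normal 0.043 0.568 0.822
outer loop
vertex -1.246 -3.504 0.835
vertex -0.494 -3.981 1.125
vertex -0.388 -3.219 0.593
endloop
endfacet
facet normal -0.233 0.933 0.274
outer loop
vertex -1.246 -3.504 0.835
vertex -0.388 -3.219 0.593
vertex -1.08 -3.207 -0.036
endloop
endfacet
facet normal -0.811 0.584 0.045
outer loop
vertex -1.246 -3.504 0.835
vertex -1.08 -3.207 -0.036
vertex -1.615 -3.961 0.107
endloop
endfacet
facet normal -0.892 0.002 0.451
outer loop
vertex -1.246 -3.504 0.835
vertex -1.615 -3.961 0.107
vertex -1.253 -4.44 0.825
endloop
endfacet
facet normal 0.694 0.345 0.632
outer loop
vertex -0.388 -3.219 0.593
vertex -0.494 -3.981 1.125
vertex 0.135 -3.979 0.433
endloop
endfacet
facet normal 0.035 -0.586 0.809
outer loop
vertex -0.494 -3.981 1.125
vertex -1.253 -4.44 0.825
vertex -0.4 -4.733 0.576
endloop
endfacet
facet normal -0.820 -0.571 0.032
outer loop
vertex -1.253 -4.44 0.825
vertex -1.615 -3.961 0.107
vertex -1.092 -4.721 -0.053
endloop
endfacet
facet normal -0.688 0.370 -0.624
outer loop
vertex -1.615 -3.961 0.107
vertex -1.08 -3.207 -0.036
vertex -0.986 -3.959 -0.585
endloop
endfacet
facet normal 0.247 0.935 -0.254
outer loop
vertex -1.08 -3.207 -0.036
vertex -0.388 -3.219 0.593
vertex -0.227 -3.5 -0.285
endloop
endfacet
facet normal 0.811 -0.584 -0.045
outer loop
vertex -0.234 -4.436 -0.295
vertex 0.135 -3.979 0.433
vertex -0.4 -4.733 0.576
endloop
endfacet
facet normal 0.233 -0.933 -0.274
outer loop
vertex -0.234 -4.436 -0.295
vertex -0.4 -4.733 0.576
vertex -1.092 -4.721 -0.053
endloop
endfacet
facet normal -0.043 -0.568 -0.822
outer loop
vertex -0.234 -4.436 -0.295
vertex -1.092 -4.721 -0.053
vertex -0.986 -3.959 -0.585
endloop
endfacet
facet normal 0.364 0.007 -0.931
outer loop
vertex -0.234 -4.436 -0.295
vertex -0.986 -3.959 -0.585
vertex -0.227 -3.5 -0.285
endloop
endfacet
facet normal 0.892 -0.002 -0.451
outer loop
vertex -0.234 -4.436 -0.295
vertex -0.227 -3.5 -0.285
vertex 0.135 -3.979 0.433
endloop
endfacet
facet normal 0.688 -0.370 0.624
outer loop
vertex -0.4 -4.733 0.576
vertex 0.135 -3.979 0.433
vertex -0.494 -3.981 1.125
endloop
endfacet
facet normal -0.247 -0.935 0.254
outer loop
vertex -1.092 -4.721 -0.053
vertex -0.4 -4.733 0.576
vertex -1.253 -4.44 0.825
endloop
endfacet
facet normal -0.694 -0.345 -0.632
outer loop
vertex -0.986 -3.959 -0.585
vertex -1.092 -4.721 -0.053
vertex -1.615 -3.961 0.107
endloop
endfacet
facet normal -0.035 0.586 -0.809
outer loop
vertex -0.227 -3.5 -0.285
vertex -0.986 -3.959 -0.585
vertex -1.08 -3.207 -0.036
endloop
endfacet
facet normal 0.820 0.571 -0.032
outer loop
vertex 0.135 -3.979 0.433
vertex -0.227 -3.5 -0.285
vertex -0.388 -3.219 0.593
endloop
endfacet
facet normal -0.470 0.310 -0.827
outer loop
vertex 1.585 -2.013 -3.55
vertex 2.828 -0.21 -3.58
vertex 2.944 -2.969 -4.681
endloop
endfacet
facet normal -0.568 -0.823 0.014
outer loop
vertex 3.672 -3.45 -3.4
vertex 1.585 -2.013 -3.55
vertex 2.944 -2.969 -4.681
endloop
endfacet
facet normal -0.470 0.310 -0.827
outer loop
vertex 2.944 -2.969 -4.681
vertex 2.828 -0.21 -3.58
vertex 4.187 -1.166 -4.711
endloop
endfacet
facet normal 0.676 -0.475 -0.563
outer loop
vertex 4.187 -1.166 -4.711
vertex 3.672 -3.45 -3.4
vertex 2.944 -2.969 -4.681
endloop
endfacet
facet normal -0.676 0.475 0.563
outer loop
vertex 1.585 -2.013 -3.55
vertex 3.556 -0.691 -2.299
vertex 2.828 -0.21 -3.58
endloop
endfacet
facet normal -0.568 -0.823 0.014
outer loop
vertex 2.313 -2.494 -2.269
vertex 1.585 -2.013 -3.55
vertex 3.672 -3.45 -3.4
endloop
endfacet
facet normal -0.676 0.475 0.563
outer loop
vertex 2.313 -2.494 -2.269
vertex 3.556 -0.691 -2.299
vertex 1.585 -2.013 -3.55
endloop
endfacet
facet normal 0.568 0.823 -0.014
outer loop
vertex 2.828 -0.21 -3.58
vertex 3.556 -0.691 -2.299
vertex 4.187 -1.166 -4.711
endloop
endfacet
facet normal 0.676 -0.475 -0.563
outer loop
vertex 4.915 -1.647 -3.43
vertex 3.672 -3.45 -3.4
vertex 4.187 -1.166 -4.711
endloop
endfacet
facet normal 0.568 0.823 -0.014
outer loop
vertex 4.187 -1.166 -4.711
vertex 3.556 -0.691 -2.299
vertex 4.915 -1.647 -3.43
endloop
endfacet
facet normal 0.470 -0.310 0.827
outer loop
vertex 4.915 -1.647 -3.43
vertex 2.313 -2.494 -2.269
vertex 3.672 -3.45 -3.4
endloop
endfacet
facet normal 0.470 -0.310 0.827
outer loop
vertex 3.556 -0.691 -2.299
vertex 2.313 -2.494 -2.269
vertex 4.915 -1.647 -3.43
endloop
endfacet
facet normal -0.119 -0.822 -0.556
outer loop
vertex -0.988 -0.382 1.837
vertex -1.397 -0.63 2.291
vertex -1.636 -0.262 1.798
endloop
endfacet
facet normal 0.185 0.826 -0.532
outer loop
vertex -0.988 -0.382 1.837
vertex -1.636 -0.262 1.798
vertex -1.243 0.43 3.009
endloop
endfacet
facet normal -0.120 -0.823 -0.556
outer loop
vertex -1.636 -0.262 1.798
vertex -1.397 -0.63 2.291
vertex -2.045 -0.51 2.253
endloop
endfacet
facet normal -0.661 0.724 -0.199
outer loop
vertex -1.636 -0.262 1.798
vertex -2.045 -0.51 2.253
vertex -1.243 0.43 3.009
endloop
endfacet
facet normal -0.120 -0.823 -0.556
outer loop
vertex -2.045 -0.51 2.253
vertex -1.397 -0.63 2.291
vertex -1.806 -0.878 2.746
endloop
endfacet
facet normal -0.797 0.231 0.558
outer loop
vertex -2.045 -0.51 2.253
vertex -1.806 -0.878 2.746
vertex -1.243 0.43 3.009
endloop
endfacet
facet normal -0.121 -0.822 -0.557
outer loop
vertex -1.806 -0.878 2.746
vertex -1.397 -0.63 2.291
vertex -1.158 -0.999 2.784
endloop
endfacet
facet normal -0.088 -0.160 0.983
outer loop
vertex -1.806 -0.878 2.746
vertex -1.158 -0.999 2.784
vertex -1.243 0.43 3.009
endloop
endfacet
facet normal -0.120 -0.822 -0.557
outer loop
vertex -1.158 -0.999 2.784
vertex -1.397 -0.63 2.291
vertex -0.749 -0.751 2.33
endloop
endfacet
facet normal 0.757 -0.057 0.651
outer loop
vertex -1.158 -0.999 2.784
vertex -0.749 -0.751 2.33
vertex -1.243 0.43 3.009
endloop
endfacet
facet normal -0.120 -0.822 -0.557
outer loop
vertex -0.749 -0.751 2.33
vertex -1.397 -0.63 2.291
vertex -0.988 -0.382 1.837
endloop
endfacet
facet normal 0.894 0.436 -0.107
outer loop
vertex -0.749 -0.751 2.33
vertex -0.988 -0.382 1.837
vertex -1.243 0.43 3.009
endloop
endfacet

endsolid


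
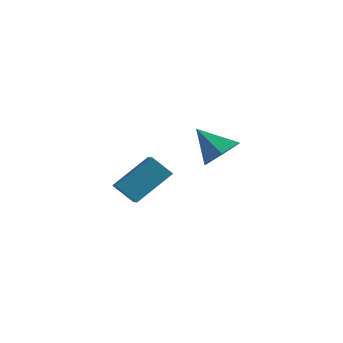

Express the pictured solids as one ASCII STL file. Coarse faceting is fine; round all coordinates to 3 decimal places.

solid 
facet normal -0.496 0.750 -0.438
outer loop
vertex -2.506 3.239 0.354
vertex -1.62 3.357 -0.447
vertex -3.443 1.898 -0.882
endloop
endfacet
facet normal -0.738 -0.099 0.667
outer loop
vertex -2.64 0.683 -0.173
vertex -2.506 3.239 0.354
vertex -3.443 1.898 -0.882
endloop
endfacet
facet normal -0.496 0.750 -0.437
outer loop
vertex -3.443 1.898 -0.882
vertex -1.62 3.357 -0.447
vertex -2.557 2.017 -1.683
endloop
endfacet
facet normal -0.457 -0.654 -0.603
outer loop
vertex -2.557 2.017 -1.683
vertex -2.64 0.683 -0.173
vertex -3.443 1.898 -0.882
endloop
endfacet
facet normal 0.458 0.654 0.602
outer loop
vertex -2.506 3.239 0.354
vertex -0.817 2.142 0.262
vertex -1.62 3.357 -0.447
endloop
endfacet
facet normal -0.739 -0.099 0.667
outer loop
vertex -1.703 2.023 1.063
vertex -2.506 3.239 0.354
vertex -2.64 0.683 -0.173
endloop
endfacet
facet normal 0.457 0.654 0.603
outer loop
vertex -1.703 2.023 1.063
vertex -0.817 2.142 0.262
vertex -2.506 3.239 0.354
endloop
endfacet
facet normal 0.738 0.099 -0.667
outer loop
vertex -1.62 3.357 -0.447
vertex -0.817 2.142 0.262
vertex -2.557 2.017 -1.683
endloop
endfacet
facet normal -0.458 -0.654 -0.603
outer loop
vertex -1.754 0.801 -0.974
vertex -2.64 0.683 -0.173
vertex -2.557 2.017 -1.683
endloop
endfacet
facet normal 0.738 0.099 -0.667
outer loop
vertex -2.557 2.017 -1.683
vertex -0.817 2.142 0.262
vertex -1.754 0.801 -0.974
endloop
endfacet
facet normal 0.496 -0.750 0.438
outer loop
vertex -1.754 0.801 -0.974
vertex -1.703 2.023 1.063
vertex -2.64 0.683 -0.173
endloop
endfacet
facet normal 0.496 -0.750 0.437
outer loop
vertex -0.817 2.142 0.262
vertex -1.703 2.023 1.063
vertex -1.754 0.801 -0.974
endloop
endfacet
facet normal 0.726 -0.057 -0.686
outer loop
vertex 3.13 -0.263 3.818
vertex 2.462 -0.344 3.118
vertex 2.782 0.532 3.384
endloop
endfacet
facet normal 0.171 0.529 0.831
outer loop
vertex 3.13 -0.263 3.818
vertex 2.782 0.532 3.384
vertex 1.338 -0.256 4.182
endloop
endfacet
facet normal 0.726 -0.057 -0.686
outer loop
vertex 2.782 0.532 3.384
vertex 2.462 -0.344 3.118
vertex 2.115 0.451 2.685
endloop
endfacet
facet normal -0.360 0.902 0.239
outer loop
vertex 2.782 0.532 3.384
vertex 2.115 0.451 2.685
vertex 1.338 -0.256 4.182
endloop
endfacet
facet normal 0.726 -0.057 -0.686
outer loop
vertex 2.115 0.451 2.685
vertex 2.462 -0.344 3.118
vertex 1.795 -0.426 2.419
endloop
endfacet
facet normal -0.877 0.401 -0.266
outer loop
vertex 2.115 0.451 2.685
vertex 1.795 -0.426 2.419
vertex 1.338 -0.256 4.182
endloop
endfacet
facet normal 0.726 -0.058 -0.686
outer loop
vertex 1.795 -0.426 2.419
vertex 2.462 -0.344 3.118
vertex 2.142 -1.221 2.853
endloop
endfacet
facet normal -0.863 -0.474 -0.178
outer loop
vertex 1.795 -0.426 2.419
vertex 2.142 -1.221 2.853
vertex 1.338 -0.256 4.182
endloop
endfacet
facet normal 0.726 -0.058 -0.686
outer loop
vertex 2.142 -1.221 2.853
vertex 2.462 -0.344 3.118
vertex 2.809 -1.14 3.552
endloop
endfacet
facet normal -0.332 -0.847 0.415
outer loop
vertex 2.142 -1.221 2.853
vertex 2.809 -1.14 3.552
vertex 1.338 -0.256 4.182
endloop
endfacet
facet normal 0.726 -0.058 -0.686
outer loop
vertex 2.809 -1.14 3.552
vertex 2.462 -0.344 3.118
vertex 3.13 -0.263 3.818
endloop
endfacet
facet normal 0.185 -0.347 0.919
outer loop
vertex 2.809 -1.14 3.552
vertex 3.13 -0.263 3.818
vertex 1.338 -0.256 4.182
endloop
endfacet

endsolid


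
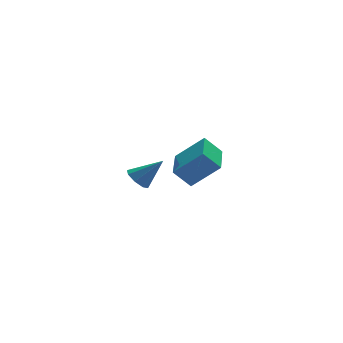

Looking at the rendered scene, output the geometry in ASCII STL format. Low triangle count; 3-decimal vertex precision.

solid 
facet normal -0.696 0.185 -0.693
outer loop
vertex -0.346 -1.861 0.762
vertex -0.812 -2.011 1.19
vertex -0.5 -1.466 1.022
endloop
endfacet
facet normal 0.860 0.468 -0.202
outer loop
vertex -0.346 -1.861 0.762
vertex -0.5 -1.466 1.022
vertex 0.232 -2.289 2.23
endloop
endfacet
facet normal -0.696 0.184 -0.694
outer loop
vertex -0.5 -1.466 1.022
vertex -0.812 -2.011 1.19
vertex -0.837 -1.39 1.38
endloop
endfacet
facet normal 0.481 0.832 0.276
outer loop
vertex -0.5 -1.466 1.022
vertex -0.837 -1.39 1.38
vertex 0.232 -2.289 2.23
endloop
endfacet
facet normal -0.697 0.184 -0.693
outer loop
vertex -0.837 -1.39 1.38
vertex -0.812 -2.011 1.19
vertex -1.159 -1.678 1.627
endloop
endfacet
facet normal -0.028 0.669 0.743
outer loop
vertex -0.837 -1.39 1.38
vertex -1.159 -1.678 1.627
vertex 0.232 -2.289 2.23
endloop
endfacet
facet normal -0.696 0.186 -0.694
outer loop
vertex -1.159 -1.678 1.627
vertex -0.812 -2.011 1.19
vertex -1.278 -2.161 1.617
endloop
endfacet
facet normal -0.370 0.072 0.926
outer loop
vertex -1.159 -1.678 1.627
vertex -1.278 -2.161 1.617
vertex 0.232 -2.289 2.23
endloop
endfacet
facet normal -0.696 0.186 -0.694
outer loop
vertex -1.278 -2.161 1.617
vertex -0.812 -2.011 1.19
vertex -1.124 -2.556 1.357
endloop
endfacet
facet normal -0.343 -0.606 0.718
outer loop
vertex -1.278 -2.161 1.617
vertex -1.124 -2.556 1.357
vertex 0.232 -2.289 2.23
endloop
endfacet
facet normal -0.696 0.185 -0.694
outer loop
vertex -1.124 -2.556 1.357
vertex -0.812 -2.011 1.19
vertex -0.787 -2.632 0.999
endloop
endfacet
facet normal 0.036 -0.970 0.240
outer loop
vertex -1.124 -2.556 1.357
vertex -0.787 -2.632 0.999
vertex 0.232 -2.289 2.23
endloop
endfacet
facet normal -0.696 0.185 -0.694
outer loop
vertex -0.787 -2.632 0.999
vertex -0.812 -2.011 1.19
vertex -0.465 -2.344 0.753
endloop
endfacet
facet normal 0.547 -0.806 -0.228
outer loop
vertex -0.787 -2.632 0.999
vertex -0.465 -2.344 0.753
vertex 0.232 -2.289 2.23
endloop
endfacet
facet normal -0.696 0.184 -0.694
outer loop
vertex -0.465 -2.344 0.753
vertex -0.812 -2.011 1.19
vertex -0.346 -1.861 0.762
endloop
endfacet
facet normal 0.887 -0.211 -0.411
outer loop
vertex -0.465 -2.344 0.753
vertex -0.346 -1.861 0.762
vertex 0.232 -2.289 2.23
endloop
endfacet
facet normal -0.639 0.231 0.733
outer loop
vertex 3.808 2.39 -0.012
vertex 4.584 4.22 0.088
vertex 2.576 2.982 -1.273
endloop
endfacet
facet normal -0.390 -0.919 -0.050
outer loop
vertex 3.356 2.7 -2.168
vertex 3.808 2.39 -0.012
vertex 2.576 2.982 -1.273
endloop
endfacet
facet normal -0.639 0.231 0.733
outer loop
vertex 2.576 2.982 -1.273
vertex 4.584 4.22 0.088
vertex 3.352 4.812 -1.173
endloop
endfacet
facet normal -0.663 0.318 -0.678
outer loop
vertex 3.352 4.812 -1.173
vertex 3.356 2.7 -2.168
vertex 2.576 2.982 -1.273
endloop
endfacet
facet normal 0.663 -0.318 0.678
outer loop
vertex 3.808 2.39 -0.012
vertex 5.364 3.938 -0.807
vertex 4.584 4.22 0.088
endloop
endfacet
facet normal -0.390 -0.919 -0.050
outer loop
vertex 4.588 2.108 -0.907
vertex 3.808 2.39 -0.012
vertex 3.356 2.7 -2.168
endloop
endfacet
facet normal 0.663 -0.318 0.678
outer loop
vertex 4.588 2.108 -0.907
vertex 5.364 3.938 -0.807
vertex 3.808 2.39 -0.012
endloop
endfacet
facet normal 0.390 0.919 0.050
outer loop
vertex 4.584 4.22 0.088
vertex 5.364 3.938 -0.807
vertex 3.352 4.812 -1.173
endloop
endfacet
facet normal -0.663 0.318 -0.678
outer loop
vertex 4.132 4.53 -2.068
vertex 3.356 2.7 -2.168
vertex 3.352 4.812 -1.173
endloop
endfacet
facet normal 0.390 0.919 0.050
outer loop
vertex 3.352 4.812 -1.173
vertex 5.364 3.938 -0.807
vertex 4.132 4.53 -2.068
endloop
endfacet
facet normal 0.639 -0.231 -0.733
outer loop
vertex 4.132 4.53 -2.068
vertex 4.588 2.108 -0.907
vertex 3.356 2.7 -2.168
endloop
endfacet
facet normal 0.639 -0.231 -0.733
outer loop
vertex 5.364 3.938 -0.807
vertex 4.588 2.108 -0.907
vertex 4.132 4.53 -2.068
endloop
endfacet

endsolid


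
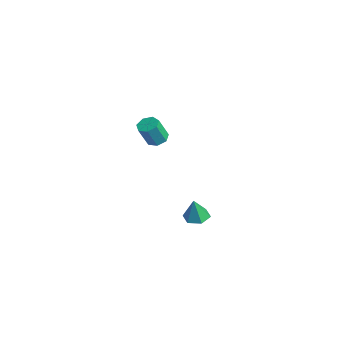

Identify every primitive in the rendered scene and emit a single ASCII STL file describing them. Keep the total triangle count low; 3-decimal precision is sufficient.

solid 
facet normal -0.086 0.427 -0.900
outer loop
vertex -2.705 2.769 0.857
vertex -3.268 2.542 0.803
vertex -3.095 3.077 1.04
endloop
endfacet
facet normal 0.671 0.693 0.264
outer loop
vertex -2.705 2.769 0.857
vertex -3.095 3.077 1.04
vertex -2.588 2.185 2.091
endloop
endfacet
facet normal 0.670 0.693 0.265
outer loop
vertex -2.588 2.185 2.091
vertex -3.095 3.077 1.04
vertex -2.978 2.492 2.274
endloop
endfacet
facet normal 0.086 -0.427 0.900
outer loop
vertex -2.588 2.185 2.091
vertex -2.978 2.492 2.274
vertex -3.152 1.958 2.037
endloop
endfacet
facet normal -0.086 0.427 -0.900
outer loop
vertex -3.095 3.077 1.04
vertex -3.268 2.542 0.803
vertex -3.616 2.982 1.045
endloop
endfacet
facet normal -0.157 0.886 0.435
outer loop
vertex -3.095 3.077 1.04
vertex -3.616 2.982 1.045
vertex -2.978 2.492 2.274
endloop
endfacet
facet normal -0.158 0.886 0.435
outer loop
vertex -2.978 2.492 2.274
vertex -3.616 2.982 1.045
vertex -3.499 2.397 2.278
endloop
endfacet
facet normal 0.085 -0.427 0.900
outer loop
vertex -2.978 2.492 2.274
vertex -3.499 2.397 2.278
vertex -3.152 1.958 2.037
endloop
endfacet
facet normal -0.085 0.428 -0.900
outer loop
vertex -3.616 2.982 1.045
vertex -3.268 2.542 0.803
vertex -3.875 2.556 0.867
endloop
endfacet
facet normal -0.868 0.412 0.278
outer loop
vertex -3.616 2.982 1.045
vertex -3.875 2.556 0.867
vertex -3.499 2.397 2.278
endloop
endfacet
facet normal -0.868 0.412 0.278
outer loop
vertex -3.499 2.397 2.278
vertex -3.875 2.556 0.867
vertex -3.758 1.971 2.101
endloop
endfacet
facet normal 0.086 -0.426 0.900
outer loop
vertex -3.499 2.397 2.278
vertex -3.758 1.971 2.101
vertex -3.152 1.958 2.037
endloop
endfacet
facet normal -0.085 0.426 -0.901
outer loop
vertex -3.875 2.556 0.867
vertex -3.268 2.542 0.803
vertex -3.677 2.12 0.642
endloop
endfacet
facet normal -0.923 -0.373 -0.089
outer loop
vertex -3.875 2.556 0.867
vertex -3.677 2.12 0.642
vertex -3.758 1.971 2.101
endloop
endfacet
facet normal -0.924 -0.371 -0.089
outer loop
vertex -3.758 1.971 2.101
vertex -3.677 2.12 0.642
vertex -3.561 1.535 1.875
endloop
endfacet
facet normal 0.086 -0.428 0.900
outer loop
vertex -3.758 1.971 2.101
vertex -3.561 1.535 1.875
vertex -3.152 1.958 2.037
endloop
endfacet
facet normal -0.086 0.427 -0.900
outer loop
vertex -3.677 2.12 0.642
vertex -3.268 2.542 0.803
vertex -3.172 2.002 0.538
endloop
endfacet
facet normal -0.285 -0.876 -0.389
outer loop
vertex -3.677 2.12 0.642
vertex -3.172 2.002 0.538
vertex -3.561 1.535 1.875
endloop
endfacet
facet normal -0.284 -0.876 -0.389
outer loop
vertex -3.561 1.535 1.875
vertex -3.172 2.002 0.538
vertex -3.055 1.417 1.771
endloop
endfacet
facet normal 0.085 -0.427 0.900
outer loop
vertex -3.561 1.535 1.875
vertex -3.055 1.417 1.771
vertex -3.152 1.958 2.037
endloop
endfacet
facet normal -0.085 0.427 -0.900
outer loop
vertex -3.172 2.002 0.538
vertex -3.268 2.542 0.803
vertex -2.739 2.291 0.634
endloop
endfacet
facet normal 0.569 -0.721 -0.396
outer loop
vertex -3.172 2.002 0.538
vertex -2.739 2.291 0.634
vertex -3.055 1.417 1.771
endloop
endfacet
facet normal 0.569 -0.721 -0.396
outer loop
vertex -3.055 1.417 1.771
vertex -2.739 2.291 0.634
vertex -2.622 1.706 1.867
endloop
endfacet
facet normal 0.086 -0.427 0.900
outer loop
vertex -3.055 1.417 1.771
vertex -2.622 1.706 1.867
vertex -3.152 1.958 2.037
endloop
endfacet
facet normal -0.085 0.426 -0.901
outer loop
vertex -2.739 2.291 0.634
vertex -3.268 2.542 0.803
vertex -2.705 2.769 0.857
endloop
endfacet
facet normal 0.994 -0.022 -0.105
outer loop
vertex -2.739 2.291 0.634
vertex -2.705 2.769 0.857
vertex -2.622 1.706 1.867
endloop
endfacet
facet normal 0.994 -0.022 -0.105
outer loop
vertex -2.622 1.706 1.867
vertex -2.705 2.769 0.857
vertex -2.588 2.185 2.091
endloop
endfacet
facet normal 0.086 -0.427 0.900
outer loop
vertex -2.622 1.706 1.867
vertex -2.588 2.185 2.091
vertex -3.152 1.958 2.037
endloop
endfacet
facet normal -0.091 0.182 -0.979
outer loop
vertex 3.929 1.992 -0.346
vertex 3.525 1.461 -0.407
vertex 3.267 2.064 -0.271
endloop
endfacet
facet normal 0.153 0.804 0.574
outer loop
vertex 3.929 1.992 -0.346
vertex 3.267 2.064 -0.271
vertex 3.635 1.239 0.787
endloop
endfacet
facet normal -0.089 0.183 -0.979
outer loop
vertex 3.267 2.064 -0.271
vertex 3.525 1.461 -0.407
vertex 2.863 1.534 -0.333
endloop
endfacet
facet normal -0.677 0.448 0.584
outer loop
vertex 3.267 2.064 -0.271
vertex 2.863 1.534 -0.333
vertex 3.635 1.239 0.787
endloop
endfacet
facet normal -0.089 0.182 -0.979
outer loop
vertex 2.863 1.534 -0.333
vertex 3.525 1.461 -0.407
vertex 3.121 0.93 -0.469
endloop
endfacet
facet normal -0.791 -0.435 0.431
outer loop
vertex 2.863 1.534 -0.333
vertex 3.121 0.93 -0.469
vertex 3.635 1.239 0.787
endloop
endfacet
facet normal -0.090 0.182 -0.979
outer loop
vertex 3.121 0.93 -0.469
vertex 3.525 1.461 -0.407
vertex 3.783 0.858 -0.543
endloop
endfacet
facet normal -0.075 -0.961 0.267
outer loop
vertex 3.121 0.93 -0.469
vertex 3.783 0.858 -0.543
vertex 3.635 1.239 0.787
endloop
endfacet
facet normal -0.091 0.182 -0.979
outer loop
vertex 3.783 0.858 -0.543
vertex 3.525 1.461 -0.407
vertex 4.187 1.389 -0.482
endloop
endfacet
facet normal 0.755 -0.604 0.257
outer loop
vertex 3.783 0.858 -0.543
vertex 4.187 1.389 -0.482
vertex 3.635 1.239 0.787
endloop
endfacet
facet normal -0.091 0.182 -0.979
outer loop
vertex 4.187 1.389 -0.482
vertex 3.525 1.461 -0.407
vertex 3.929 1.992 -0.346
endloop
endfacet
facet normal 0.868 0.279 0.411
outer loop
vertex 4.187 1.389 -0.482
vertex 3.929 1.992 -0.346
vertex 3.635 1.239 0.787
endloop
endfacet

endsolid


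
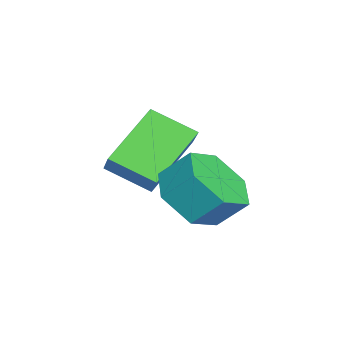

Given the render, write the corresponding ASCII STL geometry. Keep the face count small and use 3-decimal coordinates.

solid 
facet normal -0.708 -0.229 -0.668
outer loop
vertex 0.521 -3.292 -2.395
vertex 0.744 -2.026 -3.066
vertex 1.947 -4.183 -3.602
endloop
endfacet
facet normal -0.154 -0.873 0.463
outer loop
vertex 2.656 -3.954 -2.934
vertex 0.521 -3.292 -2.395
vertex 1.947 -4.183 -3.602
endloop
endfacet
facet normal -0.708 -0.229 -0.668
outer loop
vertex 1.947 -4.183 -3.602
vertex 0.744 -2.026 -3.066
vertex 2.17 -2.917 -4.273
endloop
endfacet
facet normal 0.689 -0.431 -0.583
outer loop
vertex 2.17 -2.917 -4.273
vertex 2.656 -3.954 -2.934
vertex 1.947 -4.183 -3.602
endloop
endfacet
facet normal -0.689 0.431 0.583
outer loop
vertex 0.521 -3.292 -2.395
vertex 1.453 -1.797 -2.398
vertex 0.744 -2.026 -3.066
endloop
endfacet
facet normal -0.154 -0.873 0.463
outer loop
vertex 1.23 -3.063 -1.727
vertex 0.521 -3.292 -2.395
vertex 2.656 -3.954 -2.934
endloop
endfacet
facet normal -0.689 0.431 0.583
outer loop
vertex 1.23 -3.063 -1.727
vertex 1.453 -1.797 -2.398
vertex 0.521 -3.292 -2.395
endloop
endfacet
facet normal 0.154 0.873 -0.463
outer loop
vertex 0.744 -2.026 -3.066
vertex 1.453 -1.797 -2.398
vertex 2.17 -2.917 -4.273
endloop
endfacet
facet normal 0.689 -0.431 -0.583
outer loop
vertex 2.879 -2.688 -3.605
vertex 2.656 -3.954 -2.934
vertex 2.17 -2.917 -4.273
endloop
endfacet
facet normal 0.154 0.873 -0.463
outer loop
vertex 2.17 -2.917 -4.273
vertex 1.453 -1.797 -2.398
vertex 2.879 -2.688 -3.605
endloop
endfacet
facet normal 0.708 0.229 0.668
outer loop
vertex 2.879 -2.688 -3.605
vertex 1.23 -3.063 -1.727
vertex 2.656 -3.954 -2.934
endloop
endfacet
facet normal 0.708 0.229 0.668
outer loop
vertex 1.453 -1.797 -2.398
vertex 1.23 -3.063 -1.727
vertex 2.879 -2.688 -3.605
endloop
endfacet
facet normal -0.083 -0.699 -0.710
outer loop
vertex 4.434 -2.377 -3.347
vertex 3.613 -1.832 -3.788
vertex 4.626 -1.631 -4.104
endloop
endfacet
facet normal 0.981 -0.184 0.067
outer loop
vertex 4.434 -2.377 -3.347
vertex 4.626 -1.631 -4.104
vertex 4.529 -1.573 -2.53
endloop
endfacet
facet normal 0.981 -0.183 0.067
outer loop
vertex 4.529 -1.573 -2.53
vertex 4.626 -1.631 -4.104
vertex 4.72 -0.827 -3.287
endloop
endfacet
facet normal 0.082 0.699 0.710
outer loop
vertex 4.529 -1.573 -2.53
vertex 4.72 -0.827 -3.287
vertex 3.707 -1.028 -2.972
endloop
endfacet
facet normal -0.083 -0.699 -0.710
outer loop
vertex 4.626 -1.631 -4.104
vertex 3.613 -1.832 -3.788
vertex 3.805 -1.086 -4.545
endloop
endfacet
facet normal 0.644 0.507 -0.573
outer loop
vertex 4.626 -1.631 -4.104
vertex 3.805 -1.086 -4.545
vertex 4.72 -0.827 -3.287
endloop
endfacet
facet normal 0.644 0.507 -0.573
outer loop
vertex 4.72 -0.827 -3.287
vertex 3.805 -1.086 -4.545
vertex 3.899 -0.282 -3.728
endloop
endfacet
facet normal 0.082 0.699 0.711
outer loop
vertex 4.72 -0.827 -3.287
vertex 3.899 -0.282 -3.728
vertex 3.707 -1.028 -2.972
endloop
endfacet
facet normal -0.082 -0.699 -0.710
outer loop
vertex 3.805 -1.086 -4.545
vertex 3.613 -1.832 -3.788
vertex 2.791 -1.287 -4.23
endloop
endfacet
facet normal -0.336 0.690 -0.641
outer loop
vertex 3.805 -1.086 -4.545
vertex 2.791 -1.287 -4.23
vertex 3.899 -0.282 -3.728
endloop
endfacet
facet normal -0.336 0.691 -0.640
outer loop
vertex 3.899 -0.282 -3.728
vertex 2.791 -1.287 -4.23
vertex 2.886 -0.483 -3.413
endloop
endfacet
facet normal 0.082 0.699 0.711
outer loop
vertex 3.899 -0.282 -3.728
vertex 2.886 -0.483 -3.413
vertex 3.707 -1.028 -2.972
endloop
endfacet
facet normal -0.082 -0.699 -0.710
outer loop
vertex 2.791 -1.287 -4.23
vertex 3.613 -1.832 -3.788
vertex 2.6 -2.033 -3.473
endloop
endfacet
facet normal -0.981 0.184 -0.067
outer loop
vertex 2.791 -1.287 -4.23
vertex 2.6 -2.033 -3.473
vertex 2.886 -0.483 -3.413
endloop
endfacet
facet normal -0.981 0.184 -0.068
outer loop
vertex 2.886 -0.483 -3.413
vertex 2.6 -2.033 -3.473
vertex 2.694 -1.229 -2.656
endloop
endfacet
facet normal 0.083 0.699 0.710
outer loop
vertex 2.886 -0.483 -3.413
vertex 2.694 -1.229 -2.656
vertex 3.707 -1.028 -2.972
endloop
endfacet
facet normal -0.082 -0.699 -0.711
outer loop
vertex 2.6 -2.033 -3.473
vertex 3.613 -1.832 -3.788
vertex 3.421 -2.578 -3.032
endloop
endfacet
facet normal -0.644 -0.507 0.573
outer loop
vertex 2.6 -2.033 -3.473
vertex 3.421 -2.578 -3.032
vertex 2.694 -1.229 -2.656
endloop
endfacet
facet normal -0.644 -0.507 0.573
outer loop
vertex 2.694 -1.229 -2.656
vertex 3.421 -2.578 -3.032
vertex 3.515 -1.774 -2.215
endloop
endfacet
facet normal 0.083 0.699 0.710
outer loop
vertex 2.694 -1.229 -2.656
vertex 3.515 -1.774 -2.215
vertex 3.707 -1.028 -2.972
endloop
endfacet
facet normal -0.082 -0.699 -0.711
outer loop
vertex 3.421 -2.578 -3.032
vertex 3.613 -1.832 -3.788
vertex 4.434 -2.377 -3.347
endloop
endfacet
facet normal 0.336 -0.690 0.641
outer loop
vertex 3.421 -2.578 -3.032
vertex 4.434 -2.377 -3.347
vertex 3.515 -1.774 -2.215
endloop
endfacet
facet normal 0.336 -0.691 0.641
outer loop
vertex 3.515 -1.774 -2.215
vertex 4.434 -2.377 -3.347
vertex 4.529 -1.573 -2.53
endloop
endfacet
facet normal 0.082 0.699 0.710
outer loop
vertex 3.515 -1.774 -2.215
vertex 4.529 -1.573 -2.53
vertex 3.707 -1.028 -2.972
endloop
endfacet

endsolid


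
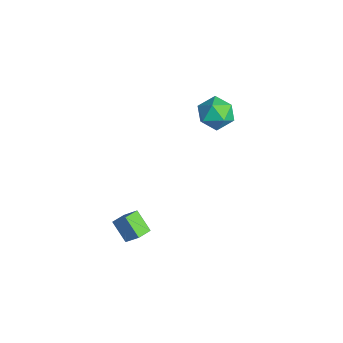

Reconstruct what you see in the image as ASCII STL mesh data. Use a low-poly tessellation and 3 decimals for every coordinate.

solid 
facet normal 0.099 0.992 0.076
outer loop
vertex -3.096 4.181 -2.034
vertex -4.186 4.269 -1.767
vertex -3.418 4.131 -0.957
endloop
endfacet
facet normal 0.709 0.663 0.243
outer loop
vertex -3.096 4.181 -2.034
vertex -3.418 4.131 -0.957
vertex -2.629 3.428 -1.341
endloop
endfacet
facet normal 0.909 0.270 -0.318
outer loop
vertex -3.096 4.181 -2.034
vertex -2.629 3.428 -1.341
vertex -2.908 3.131 -2.389
endloop
endfacet
facet normal 0.421 0.357 -0.834
outer loop
vertex -3.096 4.181 -2.034
vertex -2.908 3.131 -2.389
vertex -3.871 3.65 -2.653
endloop
endfacet
facet normal -0.080 0.804 -0.590
outer loop
vertex -3.096 4.181 -2.034
vertex -3.871 3.65 -2.653
vertex -4.186 4.269 -1.767
endloop
endfacet
facet normal 0.578 0.219 0.786
outer loop
vertex -2.629 3.428 -1.341
vertex -3.418 4.131 -0.957
vertex -3.429 3.05 -0.647
endloop
endfacet
facet normal -0.410 0.752 0.516
outer loop
vertex -3.418 4.131 -0.957
vertex -4.186 4.269 -1.767
vertex -4.392 3.569 -0.911
endloop
endfacet
facet normal -0.697 0.447 -0.560
outer loop
vertex -4.186 4.269 -1.767
vertex -3.871 3.65 -2.653
vertex -4.671 3.272 -1.959
endloop
endfacet
facet normal 0.114 -0.275 -0.955
outer loop
vertex -3.871 3.65 -2.653
vertex -2.908 3.131 -2.389
vertex -3.882 2.569 -2.343
endloop
endfacet
facet normal 0.902 -0.415 -0.122
outer loop
vertex -2.908 3.131 -2.389
vertex -2.629 3.428 -1.341
vertex -3.114 2.431 -1.533
endloop
endfacet
facet normal -0.421 -0.357 0.834
outer loop
vertex -4.204 2.519 -1.266
vertex -3.429 3.05 -0.647
vertex -4.392 3.569 -0.911
endloop
endfacet
facet normal -0.909 -0.270 0.318
outer loop
vertex -4.204 2.519 -1.266
vertex -4.392 3.569 -0.911
vertex -4.671 3.272 -1.959
endloop
endfacet
facet normal -0.709 -0.663 -0.243
outer loop
vertex -4.204 2.519 -1.266
vertex -4.671 3.272 -1.959
vertex -3.882 2.569 -2.343
endloop
endfacet
facet normal -0.099 -0.992 -0.076
outer loop
vertex -4.204 2.519 -1.266
vertex -3.882 2.569 -2.343
vertex -3.114 2.431 -1.533
endloop
endfacet
facet normal 0.080 -0.804 0.590
outer loop
vertex -4.204 2.519 -1.266
vertex -3.114 2.431 -1.533
vertex -3.429 3.05 -0.647
endloop
endfacet
facet normal -0.114 0.275 0.955
outer loop
vertex -4.392 3.569 -0.911
vertex -3.429 3.05 -0.647
vertex -3.418 4.131 -0.957
endloop
endfacet
facet normal -0.902 0.415 0.122
outer loop
vertex -4.671 3.272 -1.959
vertex -4.392 3.569 -0.911
vertex -4.186 4.269 -1.767
endloop
endfacet
facet normal -0.578 -0.219 -0.786
outer loop
vertex -3.882 2.569 -2.343
vertex -4.671 3.272 -1.959
vertex -3.871 3.65 -2.653
endloop
endfacet
facet normal 0.410 -0.752 -0.516
outer loop
vertex -3.114 2.431 -1.533
vertex -3.882 2.569 -2.343
vertex -2.908 3.131 -2.389
endloop
endfacet
facet normal 0.697 -0.447 0.560
outer loop
vertex -3.429 3.05 -0.647
vertex -3.114 2.431 -1.533
vertex -2.629 3.428 -1.341
endloop
endfacet
facet normal -0.698 -0.285 0.657
outer loop
vertex 2.975 -3.778 -1.502
vertex 2.562 -3.044 -1.623
vertex 2.348 -4.274 -2.384
endloop
endfacet
facet normal 0.484 -0.864 0.142
outer loop
vertex 3.278 -3.896 -3.257
vertex 2.975 -3.778 -1.502
vertex 2.348 -4.274 -2.384
endloop
endfacet
facet normal -0.699 -0.284 0.656
outer loop
vertex 2.348 -4.274 -2.384
vertex 2.562 -3.044 -1.623
vertex 1.936 -3.541 -2.505
endloop
endfacet
facet normal -0.526 -0.418 -0.741
outer loop
vertex 1.936 -3.541 -2.505
vertex 3.278 -3.896 -3.257
vertex 2.348 -4.274 -2.384
endloop
endfacet
facet normal 0.526 0.418 0.741
outer loop
vertex 2.975 -3.778 -1.502
vertex 3.492 -2.666 -2.496
vertex 2.562 -3.044 -1.623
endloop
endfacet
facet normal 0.485 -0.863 0.142
outer loop
vertex 3.904 -3.399 -2.375
vertex 2.975 -3.778 -1.502
vertex 3.278 -3.896 -3.257
endloop
endfacet
facet normal 0.526 0.418 0.741
outer loop
vertex 3.904 -3.399 -2.375
vertex 3.492 -2.666 -2.496
vertex 2.975 -3.778 -1.502
endloop
endfacet
facet normal -0.485 0.863 -0.142
outer loop
vertex 2.562 -3.044 -1.623
vertex 3.492 -2.666 -2.496
vertex 1.936 -3.541 -2.505
endloop
endfacet
facet normal -0.526 -0.418 -0.741
outer loop
vertex 2.865 -3.162 -3.378
vertex 3.278 -3.896 -3.257
vertex 1.936 -3.541 -2.505
endloop
endfacet
facet normal -0.485 0.863 -0.141
outer loop
vertex 1.936 -3.541 -2.505
vertex 3.492 -2.666 -2.496
vertex 2.865 -3.162 -3.378
endloop
endfacet
facet normal 0.699 0.285 -0.656
outer loop
vertex 2.865 -3.162 -3.378
vertex 3.904 -3.399 -2.375
vertex 3.278 -3.896 -3.257
endloop
endfacet
facet normal 0.699 0.284 -0.657
outer loop
vertex 3.492 -2.666 -2.496
vertex 3.904 -3.399 -2.375
vertex 2.865 -3.162 -3.378
endloop
endfacet

endsolid
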